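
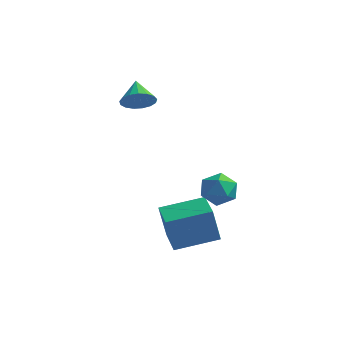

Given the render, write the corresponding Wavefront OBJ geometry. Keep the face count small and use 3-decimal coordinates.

v -0.054 -1.289 -2.794
v -0.379 -1.342 -1.208
v 1.511 -0.216 -2.437
v 1.185 -0.27 -0.851
v 0.755 -2.51 -2.669
v 0.429 -2.564 -1.083
v 2.319 -1.438 -2.312
v 1.994 -1.491 -0.726
v 1.597 -1.656 1.128
v 2.16 -1.056 1.303
v 2.36 -2.064 0.077
v 2.923 -1.464 0.252
v 2.828 -2.117 0.774
v 2.357 -1.865 1.423
v 2.163 -1.255 -0.043
v 1.692 -1.003 0.606
v 2.51 -0.808 0.579
v 2.921 -1.341 1.084
v 1.599 -1.779 0.296
v 2.01 -2.312 0.801
v -3.183 3.233 1.858
v -2.503 3.332 2.269
v -3.697 4.187 2.482
v -2.458 3.557 1.962
v -2.579 3.707 1.632
v -2.839 3.749 1.353
v -3.177 3.673 1.19
v -3.516 3.496 1.18
v -3.779 3.259 1.326
v -3.906 3.016 1.593
v -3.866 2.823 1.922
v -3.67 2.723 2.235
v -3.363 2.741 2.463
v -3.014 2.871 2.552
v -2.704 3.084 2.482
f 2 4 1
f 5 2 1
f 1 4 3
f 3 5 1
f 2 8 4
f 6 2 5
f 6 8 2
f 4 8 3
f 7 5 3
f 3 8 7
f 7 6 5
f 8 6 7
f 9 20 14
f 9 14 10
f 9 10 16
f 9 16 19
f 9 19 20
f 10 14 18
f 14 20 13
f 20 19 11
f 19 16 15
f 16 10 17
f 12 18 13
f 12 13 11
f 12 11 15
f 12 15 17
f 12 17 18
f 13 18 14
f 11 13 20
f 15 11 19
f 17 15 16
f 18 17 10
f 22 21 24
f 22 24 23
f 24 21 25
f 24 25 23
f 25 21 26
f 25 26 23
f 26 21 27
f 26 27 23
f 27 21 28
f 27 28 23
f 28 21 29
f 28 29 23
f 29 21 30
f 29 30 23
f 30 21 31
f 30 31 23
f 31 21 32
f 31 32 23
f 32 21 33
f 32 33 23
f 33 21 34
f 33 34 23
f 34 21 35
f 34 35 23
f 35 21 22
f 35 22 23



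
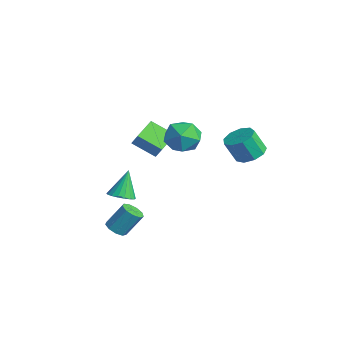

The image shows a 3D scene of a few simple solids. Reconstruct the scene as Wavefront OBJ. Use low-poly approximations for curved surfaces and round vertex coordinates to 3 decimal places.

v 0.145 0.79 0.74
v 0.799 0.775 1.77
v -1.219 -0.355 1.59
v -0.565 -0.37 2.62
v -1.11 0.66 2.258
v -0.267 1.367 1.732
v -0.153 -0.947 1.628
v 0.69 -0.24 1.102
v 0.615 -0.298 2.318
v 0.023 0.695 2.708
v -0.443 -0.275 0.652
v -1.035 0.718 1.042
v -1.884 -2.76 -3.223
v -1.109 -2.885 -2.952
v -2.356 -2.08 -1.557
v -1.095 -2.542 -3.088
v -1.236 -2.242 -3.251
v -1.506 -2.045 -3.408
v -1.851 -1.99 -3.529
v -2.203 -2.087 -3.588
v -2.491 -2.318 -3.576
v -2.659 -2.636 -3.493
v -2.673 -2.979 -3.357
v -2.531 -3.279 -3.194
v -2.261 -3.476 -3.037
v -1.916 -3.531 -2.917
v -1.565 -3.434 -2.857
v -1.277 -3.203 -2.87
v -2.524 -1.821 0.464
v -3.383 -0.621 0.938
v -1.552 -0.801 -0.355
v -2.411 0.399 0.118
v -1.909 -1.719 1.322
v -2.768 -0.519 1.795
v -0.937 -0.699 0.502
v -1.796 0.501 0.976
v 0.185 -3.972 -4.332
v 0.562 -3.521 -4.712
v 0.812 -2.597 -3.368
v 0.435 -3.048 -2.988
v 0.101 -3.392 -4.715
v 0.351 -2.468 -3.371
v -0.321 -3.535 -4.539
v -0.071 -2.61 -3.195
v -0.506 -3.882 -4.266
v -0.256 -2.957 -2.922
v -0.368 -4.271 -4.024
v -0.118 -3.347 -2.68
v 0.029 -4.52 -3.926
v 0.279 -3.596 -2.582
v 0.499 -4.513 -4.018
v 0.748 -3.589 -2.674
v 0.822 -4.253 -4.257
v 1.072 -3.329 -2.913
v 0.847 -3.861 -4.531
v 1.097 -2.937 -3.187
v 0.835 3.863 0.007
v 1.418 3.136 -0.226
v 1.167 2.491 1.161
v 0.585 3.217 1.393
v 1.762 3.617 0.06
v 1.511 2.971 1.446
v 1.672 4.213 0.321
v 1.422 3.567 1.708
v 1.191 4.645 0.435
v 0.94 3.999 1.822
v 0.543 4.711 0.349
v 0.293 4.065 1.735
v 0.032 4.38 0.102
v -0.218 3.735 1.489
v -0.103 3.807 -0.189
v -0.354 3.162 1.198
v 0.201 3.26 -0.388
v -0.05 2.615 0.998
v 0.801 2.995 -0.403
v 0.551 2.35 0.984
f 1 12 6
f 1 6 2
f 1 2 8
f 1 8 11
f 1 11 12
f 2 6 10
f 6 12 5
f 12 11 3
f 11 8 7
f 8 2 9
f 4 10 5
f 4 5 3
f 4 3 7
f 4 7 9
f 4 9 10
f 5 10 6
f 3 5 12
f 7 3 11
f 9 7 8
f 10 9 2
f 14 13 16
f 14 16 15
f 16 13 17
f 16 17 15
f 17 13 18
f 17 18 15
f 18 13 19
f 18 19 15
f 19 13 20
f 19 20 15
f 20 13 21
f 20 21 15
f 21 13 22
f 21 22 15
f 22 13 23
f 22 23 15
f 23 13 24
f 23 24 15
f 24 13 25
f 24 25 15
f 25 13 26
f 25 26 15
f 26 13 27
f 26 27 15
f 27 13 28
f 27 28 15
f 28 13 14
f 28 14 15
f 30 32 29
f 33 30 29
f 29 32 31
f 31 33 29
f 30 36 32
f 34 30 33
f 34 36 30
f 32 36 31
f 35 33 31
f 31 36 35
f 35 34 33
f 36 34 35
f 38 37 41
f 38 41 39
f 39 41 42
f 39 42 40
f 41 37 43
f 41 43 42
f 42 43 44
f 42 44 40
f 43 37 45
f 43 45 44
f 44 45 46
f 44 46 40
f 45 37 47
f 45 47 46
f 46 47 48
f 46 48 40
f 47 37 49
f 47 49 48
f 48 49 50
f 48 50 40
f 49 37 51
f 49 51 50
f 50 51 52
f 50 52 40
f 51 37 53
f 51 53 52
f 52 53 54
f 52 54 40
f 53 37 55
f 53 55 54
f 54 55 56
f 54 56 40
f 55 37 38
f 55 38 56
f 56 38 39
f 56 39 40
f 58 57 61
f 58 61 59
f 59 61 62
f 59 62 60
f 61 57 63
f 61 63 62
f 62 63 64
f 62 64 60
f 63 57 65
f 63 65 64
f 64 65 66
f 64 66 60
f 65 57 67
f 65 67 66
f 66 67 68
f 66 68 60
f 67 57 69
f 67 69 68
f 68 69 70
f 68 70 60
f 69 57 71
f 69 71 70
f 70 71 72
f 70 72 60
f 71 57 73
f 71 73 72
f 72 73 74
f 72 74 60
f 73 57 75
f 73 75 74
f 74 75 76
f 74 76 60
f 75 57 58
f 75 58 76
f 76 58 59
f 76 59 60



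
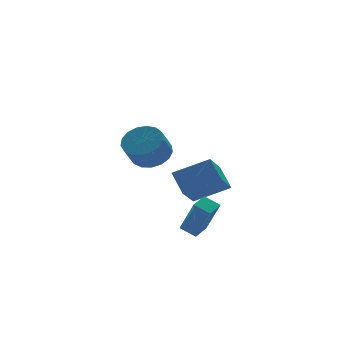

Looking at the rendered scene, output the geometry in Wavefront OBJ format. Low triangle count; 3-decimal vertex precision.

v 3.237 1.55 -2.864
v 1.992 0.308 -1.644
v 3.203 2.499 -1.932
v 1.958 1.256 -0.713
v 4.782 0.804 -2.047
v 3.537 -0.439 -0.828
v 4.748 1.752 -1.116
v 3.503 0.51 0.104
v -1.034 -2.45 2.368
v -0.249 -2.732 2.778
v -0.9 -3.112 3.763
v -1.686 -2.83 3.352
v -0.293 -2.31 2.912
v -0.944 -2.69 3.896
v -0.508 -1.92 2.921
v -1.159 -2.3 3.906
v -0.842 -1.651 2.803
v -1.493 -2.031 3.788
v -1.221 -1.565 2.586
v -1.872 -1.946 3.57
v -1.557 -1.682 2.319
v -2.208 -2.063 3.303
v -1.774 -1.975 2.062
v -2.425 -2.355 3.047
v -1.821 -2.377 1.876
v -2.472 -2.757 2.861
v -1.687 -2.795 1.803
v -2.339 -3.175 2.787
v -1.405 -3.134 1.858
v -2.056 -3.515 2.843
v -1.037 -3.317 2.031
v -1.688 -3.697 3.015
v -0.669 -3.301 2.281
v -1.32 -3.681 3.265
v -0.385 -3.09 2.55
v -1.036 -3.47 3.535
v 0.597 -1.927 -2.58
v 0.8 -2.78 -0.895
v 1.374 -1.457 -2.436
v 1.578 -2.31 -0.751
v 1.042 -2.55 -2.949
v 1.246 -3.403 -1.264
v 1.82 -2.08 -2.805
v 2.023 -2.933 -1.12
f 2 4 1
f 5 2 1
f 1 4 3
f 3 5 1
f 2 8 4
f 6 2 5
f 6 8 2
f 4 8 3
f 7 5 3
f 3 8 7
f 7 6 5
f 8 6 7
f 10 9 13
f 10 13 11
f 11 13 14
f 11 14 12
f 13 9 15
f 13 15 14
f 14 15 16
f 14 16 12
f 15 9 17
f 15 17 16
f 16 17 18
f 16 18 12
f 17 9 19
f 17 19 18
f 18 19 20
f 18 20 12
f 19 9 21
f 19 21 20
f 20 21 22
f 20 22 12
f 21 9 23
f 21 23 22
f 22 23 24
f 22 24 12
f 23 9 25
f 23 25 24
f 24 25 26
f 24 26 12
f 25 9 27
f 25 27 26
f 26 27 28
f 26 28 12
f 27 9 29
f 27 29 28
f 28 29 30
f 28 30 12
f 29 9 31
f 29 31 30
f 30 31 32
f 30 32 12
f 31 9 33
f 31 33 32
f 32 33 34
f 32 34 12
f 33 9 35
f 33 35 34
f 34 35 36
f 34 36 12
f 35 9 10
f 35 10 36
f 36 10 11
f 36 11 12
f 38 40 37
f 41 38 37
f 37 40 39
f 39 41 37
f 38 44 40
f 42 38 41
f 42 44 38
f 40 44 39
f 43 41 39
f 39 44 43
f 43 42 41
f 44 42 43



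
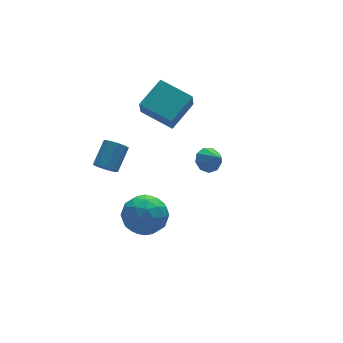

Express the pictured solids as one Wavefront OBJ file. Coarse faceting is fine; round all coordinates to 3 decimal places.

v 3.612 4.454 -3.222
v 4.316 4.286 -3.585
v 3.848 3.406 -2.278
v 4.394 4.663 -3.186
v 4.105 4.942 -2.803
v 3.586 4.992 -2.617
v 3.079 4.791 -2.713
v 2.821 4.433 -3.047
v 2.933 4.084 -3.463
v 3.363 3.909 -3.766
v 3.909 3.989 -3.814
v -3.121 -0.397 0.13
v -2.614 -0.98 1.101
v -3.226 -2.14 -0.861
v -2.719 -2.723 0.11
v -3.867 -2.26 0.195
v -3.802 -1.183 0.807
v -2.038 -1.937 -0.567
v -1.973 -0.86 0.045
v -1.944 -1.931 0.67
v -3.075 -2.131 1.141
v -2.765 -0.989 -0.901
v -3.896 -1.189 -0.43
v -2.858 -0.535 0.702
v -2.982 -2.585 -0.462
v -3.656 -2.313 -0.412
v -3.358 -2.655 0.158
v -3.557 -0.655 0.529
v -3.259 -0.997 1.1
v -3.995 -1.75 0.568
v -2.581 -2.123 -0.86
v -2.283 -2.465 -0.289
v -2.482 -0.465 0.082
v -2.184 -0.807 0.652
v -1.845 -1.37 -0.328
v -2.167 -1.437 1.02
v -2.228 -2.462 0.438
v -1.828 -2 0.04
v -1.79 -1.367 0.399
v -2.831 -1.554 1.297
v -2.893 -2.579 0.715
v -3.568 -2.307 0.764
v -3.529 -1.674 1.124
v -2.438 -2.114 1.044
v -2.947 -0.541 -0.475
v -3.009 -1.566 -1.057
v -2.311 -1.446 -0.884
v -2.272 -0.813 -0.524
v -3.612 -0.658 -0.198
v -3.673 -1.683 -0.78
v -4.05 -1.753 -0.159
v -4.012 -1.12 0.2
v -3.402 -1.006 -0.804
v 0.813 3.068 1.655
v 0.451 2.441 2.888
v -0.217 4.667 2.166
v -0.579 4.041 3.399
v 2.359 3.799 2.481
v 1.997 3.173 3.714
v 1.329 5.399 2.992
v 0.967 4.772 4.225
v -2.909 3.177 -0.183
v -2.395 3.053 -0.61
v -1.418 3.838 0.335
v -1.931 3.963 0.763
v -2.604 3.452 -0.725
v -1.627 4.237 0.22
v -2.956 3.723 -0.586
v -1.979 4.508 0.359
v -3.286 3.738 -0.259
v -2.309 4.523 0.687
v -3.439 3.491 0.105
v -2.462 4.277 1.05
v -3.344 3.098 0.334
v -2.367 3.883 1.279
v -3.045 2.741 0.321
v -2.068 3.526 1.266
v -2.683 2.589 0.072
v -1.706 3.374 1.018
v -2.426 2.712 -0.295
v -1.449 3.497 0.65
f 2 1 4
f 2 4 3
f 4 1 5
f 4 5 3
f 5 1 6
f 5 6 3
f 6 1 7
f 6 7 3
f 7 1 8
f 7 8 3
f 8 1 9
f 8 9 3
f 9 1 10
f 9 10 3
f 10 1 11
f 10 11 3
f 11 1 2
f 11 2 3
f 12 49 28
f 49 23 52
f 28 52 17
f 49 52 28
f 12 28 24
f 28 17 29
f 24 29 13
f 28 29 24
f 12 24 33
f 24 13 34
f 33 34 19
f 24 34 33
f 12 33 45
f 33 19 48
f 45 48 22
f 33 48 45
f 12 45 49
f 45 22 53
f 49 53 23
f 45 53 49
f 13 29 40
f 29 17 43
f 40 43 21
f 29 43 40
f 17 52 30
f 52 23 51
f 30 51 16
f 52 51 30
f 23 53 50
f 53 22 46
f 50 46 14
f 53 46 50
f 22 48 47
f 48 19 35
f 47 35 18
f 48 35 47
f 19 34 39
f 34 13 36
f 39 36 20
f 34 36 39
f 15 41 27
f 41 21 42
f 27 42 16
f 41 42 27
f 15 27 25
f 27 16 26
f 25 26 14
f 27 26 25
f 15 25 32
f 25 14 31
f 32 31 18
f 25 31 32
f 15 32 37
f 32 18 38
f 37 38 20
f 32 38 37
f 15 37 41
f 37 20 44
f 41 44 21
f 37 44 41
f 16 42 30
f 42 21 43
f 30 43 17
f 42 43 30
f 14 26 50
f 26 16 51
f 50 51 23
f 26 51 50
f 18 31 47
f 31 14 46
f 47 46 22
f 31 46 47
f 20 38 39
f 38 18 35
f 39 35 19
f 38 35 39
f 21 44 40
f 44 20 36
f 40 36 13
f 44 36 40
f 55 57 54
f 58 55 54
f 54 57 56
f 56 58 54
f 55 61 57
f 59 55 58
f 59 61 55
f 57 61 56
f 60 58 56
f 56 61 60
f 60 59 58
f 61 59 60
f 63 62 66
f 63 66 64
f 64 66 67
f 64 67 65
f 66 62 68
f 66 68 67
f 67 68 69
f 67 69 65
f 68 62 70
f 68 70 69
f 69 70 71
f 69 71 65
f 70 62 72
f 70 72 71
f 71 72 73
f 71 73 65
f 72 62 74
f 72 74 73
f 73 74 75
f 73 75 65
f 74 62 76
f 74 76 75
f 75 76 77
f 75 77 65
f 76 62 78
f 76 78 77
f 77 78 79
f 77 79 65
f 78 62 80
f 78 80 79
f 79 80 81
f 79 81 65
f 80 62 63
f 80 63 81
f 81 63 64
f 81 64 65



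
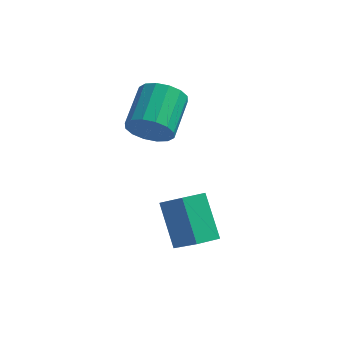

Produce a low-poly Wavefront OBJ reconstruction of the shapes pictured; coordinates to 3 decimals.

v -0.951 2.565 3.303
v -0.271 2.847 2.554
v -0.189 4.757 3.348
v -0.869 4.475 4.097
v -0.762 2.954 2.347
v -0.679 4.864 3.14
v -1.303 2.958 2.395
v -1.221 4.868 3.189
v -1.75 2.856 2.687
v -1.668 4.766 3.481
v -1.983 2.676 3.144
v -1.901 4.586 3.938
v -1.94 2.466 3.644
v -1.857 4.376 4.437
v -1.631 2.283 4.052
v -1.549 4.193 4.846
v -1.141 2.176 4.26
v -1.058 4.086 5.053
v -0.599 2.172 4.211
v -0.517 4.082 5.005
v -0.152 2.274 3.919
v -0.07 4.184 4.713
v 0.081 2.454 3.462
v 0.163 4.364 4.256
v 0.037 2.664 2.963
v 0.12 4.574 3.756
v 2.036 -1.758 0.588
v 1.158 -0.534 2.15
v 0.939 -1.042 -0.588
v 0.061 0.181 0.974
v 2.759 -0.981 0.386
v 1.881 0.242 1.948
v 1.662 -0.266 -0.79
v 0.784 0.958 0.772
f 2 1 5
f 2 5 3
f 3 5 6
f 3 6 4
f 5 1 7
f 5 7 6
f 6 7 8
f 6 8 4
f 7 1 9
f 7 9 8
f 8 9 10
f 8 10 4
f 9 1 11
f 9 11 10
f 10 11 12
f 10 12 4
f 11 1 13
f 11 13 12
f 12 13 14
f 12 14 4
f 13 1 15
f 13 15 14
f 14 15 16
f 14 16 4
f 15 1 17
f 15 17 16
f 16 17 18
f 16 18 4
f 17 1 19
f 17 19 18
f 18 19 20
f 18 20 4
f 19 1 21
f 19 21 20
f 20 21 22
f 20 22 4
f 21 1 23
f 21 23 22
f 22 23 24
f 22 24 4
f 23 1 25
f 23 25 24
f 24 25 26
f 24 26 4
f 25 1 2
f 25 2 26
f 26 2 3
f 26 3 4
f 28 30 27
f 31 28 27
f 27 30 29
f 29 31 27
f 28 34 30
f 32 28 31
f 32 34 28
f 30 34 29
f 33 31 29
f 29 34 33
f 33 32 31
f 34 32 33



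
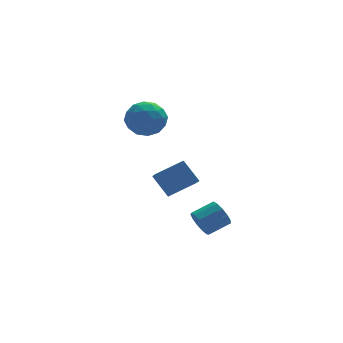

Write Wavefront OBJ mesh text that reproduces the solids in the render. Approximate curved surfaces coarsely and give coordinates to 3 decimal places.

v -2.89 -1.486 -1.185
v -2.706 -1.193 -1.759
v -1.705 -0.98 -1.329
v -1.89 -1.274 -0.755
v -2.857 -0.922 -1.544
v -1.856 -0.709 -1.114
v -3.017 -0.829 -1.215
v -2.016 -0.616 -0.785
v -3.138 -0.946 -0.877
v -2.137 -0.733 -0.447
v -3.18 -1.234 -0.636
v -2.179 -1.021 -0.206
v -3.13 -1.602 -0.57
v -2.129 -1.389 -0.14
v -3.004 -1.933 -0.699
v -2.003 -1.721 -0.269
v -2.842 -2.123 -0.982
v -1.841 -1.91 -0.552
v -2.695 -2.111 -1.33
v -1.694 -1.898 -0.9
v -2.611 -1.9 -1.632
v -1.61 -1.687 -1.202
v -2.615 -1.558 -1.791
v -1.614 -1.345 -1.361
v -4.829 -1.736 2.085
v -3.583 -1.516 2.61
v -4.754 -0.996 1.596
v -3.508 -0.775 2.121
v -4.332 -2.385 1.179
v -3.086 -2.164 1.704
v -4.257 -1.644 0.69
v -3.011 -1.424 1.215
v -4.762 3.492 2.286
v -4.271 4.303 1.97
v -3.569 3.177 3.33
v -3.078 3.988 3.014
v -3.925 4.088 3.534
v -4.663 4.282 2.889
v -3.177 3.198 2.411
v -3.915 3.392 1.766
v -3.292 4.121 2.047
v -3.755 4.671 2.741
v -4.085 2.809 2.559
v -4.548 3.359 3.253
v -4.621 3.925 2.036
v -3.219 3.555 3.264
v -3.717 3.614 3.569
v -3.428 4.09 3.384
v -4.851 3.913 2.576
v -4.563 4.389 2.391
v -4.36 4.263 3.31
v -3.277 3.091 2.909
v -2.989 3.567 2.724
v -4.412 3.39 1.916
v -4.123 3.866 1.731
v -3.48 3.217 1.99
v -3.758 4.295 1.896
v -3.056 4.11 2.51
v -3.114 3.645 2.155
v -3.548 3.759 1.776
v -4.029 4.618 2.304
v -3.328 4.433 2.918
v -3.826 4.492 3.223
v -4.259 4.606 2.844
v -3.454 4.511 2.349
v -4.512 3.047 2.382
v -3.811 2.862 2.996
v -3.581 2.874 2.456
v -4.014 2.988 2.077
v -4.784 3.37 2.79
v -4.082 3.185 3.404
v -4.292 3.721 3.524
v -4.726 3.835 3.145
v -4.386 2.969 2.951
f 2 1 5
f 2 5 3
f 3 5 6
f 3 6 4
f 5 1 7
f 5 7 6
f 6 7 8
f 6 8 4
f 7 1 9
f 7 9 8
f 8 9 10
f 8 10 4
f 9 1 11
f 9 11 10
f 10 11 12
f 10 12 4
f 11 1 13
f 11 13 12
f 12 13 14
f 12 14 4
f 13 1 15
f 13 15 14
f 14 15 16
f 14 16 4
f 15 1 17
f 15 17 16
f 16 17 18
f 16 18 4
f 17 1 19
f 17 19 18
f 18 19 20
f 18 20 4
f 19 1 21
f 19 21 20
f 20 21 22
f 20 22 4
f 21 1 23
f 21 23 22
f 22 23 24
f 22 24 4
f 23 1 2
f 23 2 24
f 24 2 3
f 24 3 4
f 26 28 25
f 29 26 25
f 25 28 27
f 27 29 25
f 26 32 28
f 30 26 29
f 30 32 26
f 28 32 27
f 31 29 27
f 27 32 31
f 31 30 29
f 32 30 31
f 33 70 49
f 70 44 73
f 49 73 38
f 70 73 49
f 33 49 45
f 49 38 50
f 45 50 34
f 49 50 45
f 33 45 54
f 45 34 55
f 54 55 40
f 45 55 54
f 33 54 66
f 54 40 69
f 66 69 43
f 54 69 66
f 33 66 70
f 66 43 74
f 70 74 44
f 66 74 70
f 34 50 61
f 50 38 64
f 61 64 42
f 50 64 61
f 38 73 51
f 73 44 72
f 51 72 37
f 73 72 51
f 44 74 71
f 74 43 67
f 71 67 35
f 74 67 71
f 43 69 68
f 69 40 56
f 68 56 39
f 69 56 68
f 40 55 60
f 55 34 57
f 60 57 41
f 55 57 60
f 36 62 48
f 62 42 63
f 48 63 37
f 62 63 48
f 36 48 46
f 48 37 47
f 46 47 35
f 48 47 46
f 36 46 53
f 46 35 52
f 53 52 39
f 46 52 53
f 36 53 58
f 53 39 59
f 58 59 41
f 53 59 58
f 36 58 62
f 58 41 65
f 62 65 42
f 58 65 62
f 37 63 51
f 63 42 64
f 51 64 38
f 63 64 51
f 35 47 71
f 47 37 72
f 71 72 44
f 47 72 71
f 39 52 68
f 52 35 67
f 68 67 43
f 52 67 68
f 41 59 60
f 59 39 56
f 60 56 40
f 59 56 60
f 42 65 61
f 65 41 57
f 61 57 34
f 65 57 61



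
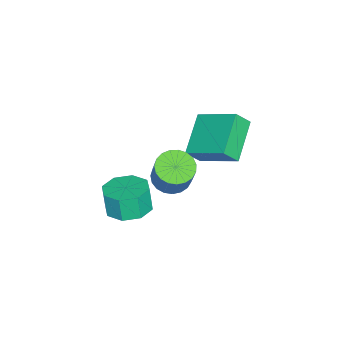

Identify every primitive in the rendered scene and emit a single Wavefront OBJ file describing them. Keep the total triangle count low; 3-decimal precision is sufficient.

v 0.352 1.175 -0.422
v 0.813 1.735 -0.803
v 1.49 2.146 0.622
v 1.028 1.585 1.002
v 0.535 1.915 -0.723
v 1.212 2.326 0.702
v 0.225 1.967 -0.591
v 0.902 2.378 0.834
v -0.063 1.882 -0.429
v 0.614 2.293 0.995
v -0.279 1.675 -0.267
v 0.397 2.085 1.158
v -0.387 1.381 -0.131
v 0.29 1.791 1.294
v -0.366 1.051 -0.046
v 0.31 1.462 1.379
v -0.222 0.743 -0.026
v 0.455 1.154 1.399
v 0.022 0.509 -0.074
v 0.699 0.92 1.351
v 0.323 0.391 -0.183
v 0.999 0.802 1.242
v 0.628 0.408 -0.333
v 1.305 0.819 1.092
v 0.886 0.557 -0.498
v 1.563 0.968 0.926
v 1.052 0.814 -0.651
v 1.728 1.225 0.774
v 1.096 1.132 -0.764
v 1.773 1.543 0.661
v 1.012 1.458 -0.818
v 1.688 1.869 0.607
v -0.613 2.042 -0.01
v -2.348 1.979 0.9
v -0.179 3.75 0.936
v -1.914 3.686 1.846
v -0.226 1.554 0.694
v -1.961 1.49 1.604
v 0.208 3.261 1.64
v -1.527 3.198 2.55
v 3.204 0.462 0.115
v 3.923 -0.143 0.108
v 3.795 -0.308 1.199
v 3.076 0.298 1.205
v 4.134 0.533 0.235
v 4.005 0.368 1.325
v 3.8 1.168 0.291
v 3.671 1.003 1.382
v 3.117 1.389 0.244
v 2.989 1.225 1.335
v 2.485 1.068 0.121
v 2.357 0.903 1.212
v 2.275 0.392 -0.005
v 2.146 0.227 1.085
v 2.609 -0.243 -0.062
v 2.48 -0.408 1.029
v 3.291 -0.465 -0.015
v 3.163 -0.629 1.076
f 2 1 5
f 2 5 3
f 3 5 6
f 3 6 4
f 5 1 7
f 5 7 6
f 6 7 8
f 6 8 4
f 7 1 9
f 7 9 8
f 8 9 10
f 8 10 4
f 9 1 11
f 9 11 10
f 10 11 12
f 10 12 4
f 11 1 13
f 11 13 12
f 12 13 14
f 12 14 4
f 13 1 15
f 13 15 14
f 14 15 16
f 14 16 4
f 15 1 17
f 15 17 16
f 16 17 18
f 16 18 4
f 17 1 19
f 17 19 18
f 18 19 20
f 18 20 4
f 19 1 21
f 19 21 20
f 20 21 22
f 20 22 4
f 21 1 23
f 21 23 22
f 22 23 24
f 22 24 4
f 23 1 25
f 23 25 24
f 24 25 26
f 24 26 4
f 25 1 27
f 25 27 26
f 26 27 28
f 26 28 4
f 27 1 29
f 27 29 28
f 28 29 30
f 28 30 4
f 29 1 31
f 29 31 30
f 30 31 32
f 30 32 4
f 31 1 2
f 31 2 32
f 32 2 3
f 32 3 4
f 34 36 33
f 37 34 33
f 33 36 35
f 35 37 33
f 34 40 36
f 38 34 37
f 38 40 34
f 36 40 35
f 39 37 35
f 35 40 39
f 39 38 37
f 40 38 39
f 42 41 45
f 42 45 43
f 43 45 46
f 43 46 44
f 45 41 47
f 45 47 46
f 46 47 48
f 46 48 44
f 47 41 49
f 47 49 48
f 48 49 50
f 48 50 44
f 49 41 51
f 49 51 50
f 50 51 52
f 50 52 44
f 51 41 53
f 51 53 52
f 52 53 54
f 52 54 44
f 53 41 55
f 53 55 54
f 54 55 56
f 54 56 44
f 55 41 57
f 55 57 56
f 56 57 58
f 56 58 44
f 57 41 42
f 57 42 58
f 58 42 43
f 58 43 44



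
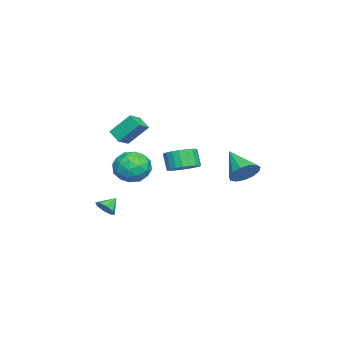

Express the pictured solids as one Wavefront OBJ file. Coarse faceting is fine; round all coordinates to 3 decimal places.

v -0.074 4.325 1.944
v 0.382 4.67 2.776
v -1.346 3.135 3.136
v -0.049 5.026 2.671
v -0.489 5.159 2.334
v -0.797 5.027 1.874
v -0.875 4.672 1.436
v -0.7 4.207 1.16
v -0.325 3.779 1.132
v 0.129 3.525 1.362
v 0.518 3.524 1.777
v 0.72 3.778 2.245
v 0.669 4.205 2.617
v 1.093 0.99 2.5
v 1.602 0.131 2.459
v 1.116 -0.21 3.559
v 0.607 0.65 3.6
v 1.87 0.381 2.655
v 1.385 0.04 3.755
v 2.004 0.736 2.824
v 1.518 0.396 3.924
v 1.981 1.136 2.937
v 1.495 0.795 4.037
v 1.803 1.51 2.974
v 1.317 1.17 4.075
v 1.503 1.794 2.93
v 1.017 1.454 4.03
v 1.132 1.94 2.811
v 0.646 1.599 3.911
v 0.755 1.921 2.638
v 0.269 1.581 3.739
v 0.435 1.741 2.442
v -0.051 1.401 3.542
v 0.23 1.432 2.255
v -0.256 1.091 3.355
v 0.173 1.046 2.111
v -0.313 0.705 3.211
v 0.276 0.65 2.034
v -0.21 0.31 3.134
v 0.52 0.313 2.037
v 0.034 -0.027 3.138
v 0.863 0.094 2.121
v 0.377 -0.247 3.221
v 1.246 0.029 2.27
v 0.76 -0.311 3.37
v 3.915 -2.942 0.033
v 4.24 -3.18 0.606
v 3.225 -2.458 0.627
v 4.432 -2.708 0.443
v 4.321 -2.372 0.04
v 3.972 -2.37 -0.366
v 3.589 -2.703 -0.539
v 3.397 -3.176 -0.376
v 3.508 -3.512 0.027
v 3.857 -3.514 0.433
v -4.1 -4.198 2.984
v -4.308 -2.956 4.353
v -3.532 -3.494 2.432
v -3.74 -2.252 3.801
v -3.18 -4.568 3.459
v -3.388 -3.326 4.828
v -2.612 -3.864 2.907
v -2.82 -2.622 4.276
v -0.178 -1.269 1.836
v 0.624 -1.741 1.015
v 0.276 -2.739 3.125
v 1.078 -3.211 2.304
v 1.322 -2.128 2.857
v 1.042 -1.219 2.06
v -0.142 -3.261 2.08
v -0.422 -2.352 1.283
v 0.646 -2.973 1.166
v 1.551 -2.272 1.646
v -0.651 -2.208 2.494
v 0.254 -1.507 2.974
v 0.183 -1.376 1.312
v 0.717 -3.104 2.828
v 0.861 -2.467 3.153
v 1.332 -2.745 2.67
v 0.429 -1.069 1.926
v 0.9 -1.347 1.444
v 1.31 -1.574 2.526
v 0 -3.133 2.696
v 0.471 -3.411 2.214
v -0.432 -1.735 1.47
v 0.039 -2.013 0.987
v -0.41 -2.906 1.614
v 0.667 -2.378 0.918
v 0.934 -3.242 1.676
v 0.217 -3.271 1.545
v 0.052 -2.737 1.076
v 1.199 -1.966 1.2
v 1.466 -2.83 1.958
v 1.61 -2.193 2.283
v 1.445 -1.659 1.815
v 1.212 -2.69 1.289
v -0.566 -1.65 2.182
v -0.299 -2.514 2.94
v -0.545 -2.821 2.325
v -0.71 -2.287 1.857
v -0.034 -1.238 2.464
v 0.233 -2.102 3.222
v 0.848 -1.743 3.064
v 0.683 -1.209 2.595
v -0.312 -1.79 2.851
f 2 1 4
f 2 4 3
f 4 1 5
f 4 5 3
f 5 1 6
f 5 6 3
f 6 1 7
f 6 7 3
f 7 1 8
f 7 8 3
f 8 1 9
f 8 9 3
f 9 1 10
f 9 10 3
f 10 1 11
f 10 11 3
f 11 1 12
f 11 12 3
f 12 1 13
f 12 13 3
f 13 1 2
f 13 2 3
f 15 14 18
f 15 18 16
f 16 18 19
f 16 19 17
f 18 14 20
f 18 20 19
f 19 20 21
f 19 21 17
f 20 14 22
f 20 22 21
f 21 22 23
f 21 23 17
f 22 14 24
f 22 24 23
f 23 24 25
f 23 25 17
f 24 14 26
f 24 26 25
f 25 26 27
f 25 27 17
f 26 14 28
f 26 28 27
f 27 28 29
f 27 29 17
f 28 14 30
f 28 30 29
f 29 30 31
f 29 31 17
f 30 14 32
f 30 32 31
f 31 32 33
f 31 33 17
f 32 14 34
f 32 34 33
f 33 34 35
f 33 35 17
f 34 14 36
f 34 36 35
f 35 36 37
f 35 37 17
f 36 14 38
f 36 38 37
f 37 38 39
f 37 39 17
f 38 14 40
f 38 40 39
f 39 40 41
f 39 41 17
f 40 14 42
f 40 42 41
f 41 42 43
f 41 43 17
f 42 14 44
f 42 44 43
f 43 44 45
f 43 45 17
f 44 14 15
f 44 15 45
f 45 15 16
f 45 16 17
f 47 46 49
f 47 49 48
f 49 46 50
f 49 50 48
f 50 46 51
f 50 51 48
f 51 46 52
f 51 52 48
f 52 46 53
f 52 53 48
f 53 46 54
f 53 54 48
f 54 46 55
f 54 55 48
f 55 46 47
f 55 47 48
f 57 59 56
f 60 57 56
f 56 59 58
f 58 60 56
f 57 63 59
f 61 57 60
f 61 63 57
f 59 63 58
f 62 60 58
f 58 63 62
f 62 61 60
f 63 61 62
f 64 101 80
f 101 75 104
f 80 104 69
f 101 104 80
f 64 80 76
f 80 69 81
f 76 81 65
f 80 81 76
f 64 76 85
f 76 65 86
f 85 86 71
f 76 86 85
f 64 85 97
f 85 71 100
f 97 100 74
f 85 100 97
f 64 97 101
f 97 74 105
f 101 105 75
f 97 105 101
f 65 81 92
f 81 69 95
f 92 95 73
f 81 95 92
f 69 104 82
f 104 75 103
f 82 103 68
f 104 103 82
f 75 105 102
f 105 74 98
f 102 98 66
f 105 98 102
f 74 100 99
f 100 71 87
f 99 87 70
f 100 87 99
f 71 86 91
f 86 65 88
f 91 88 72
f 86 88 91
f 67 93 79
f 93 73 94
f 79 94 68
f 93 94 79
f 67 79 77
f 79 68 78
f 77 78 66
f 79 78 77
f 67 77 84
f 77 66 83
f 84 83 70
f 77 83 84
f 67 84 89
f 84 70 90
f 89 90 72
f 84 90 89
f 67 89 93
f 89 72 96
f 93 96 73
f 89 96 93
f 68 94 82
f 94 73 95
f 82 95 69
f 94 95 82
f 66 78 102
f 78 68 103
f 102 103 75
f 78 103 102
f 70 83 99
f 83 66 98
f 99 98 74
f 83 98 99
f 72 90 91
f 90 70 87
f 91 87 71
f 90 87 91
f 73 96 92
f 96 72 88
f 92 88 65
f 96 88 92



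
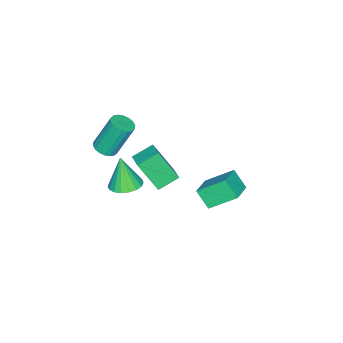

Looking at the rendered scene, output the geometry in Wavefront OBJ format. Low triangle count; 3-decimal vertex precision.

v 0.656 -1.309 2.491
v 1.179 -1.501 2.714
v 0.688 -0.862 4.413
v 0.164 -0.671 4.189
v 1.235 -1.251 2.636
v 0.744 -0.613 4.335
v 1.176 -1.013 2.53
v 0.685 -0.375 4.229
v 1.014 -0.834 2.416
v 0.523 -0.196 4.115
v 0.782 -0.749 2.317
v 0.291 -0.111 4.015
v 0.524 -0.775 2.252
v 0.033 -0.136 3.951
v 0.292 -0.906 2.234
v -0.199 -0.268 3.933
v 0.132 -1.118 2.267
v -0.359 -0.479 3.966
v 0.076 -1.367 2.345
v -0.415 -0.729 4.044
v 0.135 -1.605 2.451
v -0.356 -0.967 4.15
v 0.297 -1.784 2.565
v -0.194 -1.146 4.264
v 0.529 -1.869 2.665
v 0.038 -1.231 4.363
v 0.787 -1.844 2.729
v 0.296 -1.205 4.428
v 1.019 -1.712 2.747
v 0.528 -1.074 4.446
v -1.816 3.032 -1.226
v -1.961 2.31 -0.422
v -2.377 4.203 -0.274
v -2.522 3.481 0.529
v -0.638 3.259 -0.809
v -0.783 2.537 -0.006
v -1.199 4.43 0.142
v -1.344 3.708 0.946
v -2.866 -1.048 -3.1
v -2.627 -2.032 -1.48
v -3.75 -0.445 -2.603
v -3.51 -1.428 -0.983
v -2.17 -0.312 -2.757
v -1.93 -1.295 -1.137
v -3.053 0.292 -2.26
v -2.814 -0.692 -0.64
v 0.411 -0.439 -0.043
v 1.21 -0.545 0.041
v 0.189 -0.841 1.563
v 1.166 -0.197 0.122
v 0.973 0.104 0.171
v 0.669 0.297 0.177
v 0.313 0.344 0.14
v -0.023 0.236 0.066
v -0.273 -0.006 -0.029
v -0.387 -0.333 -0.127
v -0.344 -0.681 -0.208
v -0.151 -0.982 -0.257
v 0.154 -1.175 -0.263
v 0.509 -1.222 -0.225
v 0.845 -1.114 -0.152
v 1.095 -0.873 -0.057
f 2 1 5
f 2 5 3
f 3 5 6
f 3 6 4
f 5 1 7
f 5 7 6
f 6 7 8
f 6 8 4
f 7 1 9
f 7 9 8
f 8 9 10
f 8 10 4
f 9 1 11
f 9 11 10
f 10 11 12
f 10 12 4
f 11 1 13
f 11 13 12
f 12 13 14
f 12 14 4
f 13 1 15
f 13 15 14
f 14 15 16
f 14 16 4
f 15 1 17
f 15 17 16
f 16 17 18
f 16 18 4
f 17 1 19
f 17 19 18
f 18 19 20
f 18 20 4
f 19 1 21
f 19 21 20
f 20 21 22
f 20 22 4
f 21 1 23
f 21 23 22
f 22 23 24
f 22 24 4
f 23 1 25
f 23 25 24
f 24 25 26
f 24 26 4
f 25 1 27
f 25 27 26
f 26 27 28
f 26 28 4
f 27 1 29
f 27 29 28
f 28 29 30
f 28 30 4
f 29 1 2
f 29 2 30
f 30 2 3
f 30 3 4
f 32 34 31
f 35 32 31
f 31 34 33
f 33 35 31
f 32 38 34
f 36 32 35
f 36 38 32
f 34 38 33
f 37 35 33
f 33 38 37
f 37 36 35
f 38 36 37
f 40 42 39
f 43 40 39
f 39 42 41
f 41 43 39
f 40 46 42
f 44 40 43
f 44 46 40
f 42 46 41
f 45 43 41
f 41 46 45
f 45 44 43
f 46 44 45
f 48 47 50
f 48 50 49
f 50 47 51
f 50 51 49
f 51 47 52
f 51 52 49
f 52 47 53
f 52 53 49
f 53 47 54
f 53 54 49
f 54 47 55
f 54 55 49
f 55 47 56
f 55 56 49
f 56 47 57
f 56 57 49
f 57 47 58
f 57 58 49
f 58 47 59
f 58 59 49
f 59 47 60
f 59 60 49
f 60 47 61
f 60 61 49
f 61 47 62
f 61 62 49
f 62 47 48
f 62 48 49



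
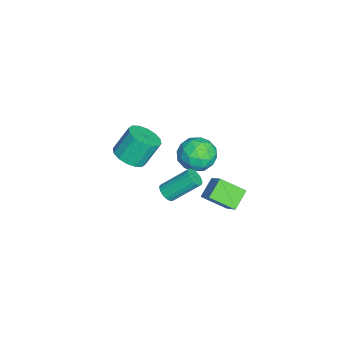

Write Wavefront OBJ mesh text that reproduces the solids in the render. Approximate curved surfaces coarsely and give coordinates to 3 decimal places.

v -3.443 -1.844 -0.72
v -2.798 -1.088 -0.953
v -3.233 -0.26 0.526
v -3.877 -1.016 0.76
v -3.259 -0.946 -1.168
v -3.694 -0.118 0.311
v -3.769 -1.045 -1.263
v -4.204 -0.217 0.216
v -4.192 -1.358 -1.212
v -4.627 -0.53 0.267
v -4.413 -1.801 -1.029
v -4.848 -0.973 0.45
v -4.375 -2.255 -0.764
v -4.81 -1.427 0.716
v -4.087 -2.6 -0.486
v -4.522 -1.772 0.993
v -3.626 -2.742 -0.271
v -4.061 -1.914 1.208
v -3.116 -2.643 -0.176
v -3.551 -1.815 1.303
v -2.693 -2.33 -0.227
v -3.128 -1.502 1.252
v -2.472 -1.887 -0.41
v -2.907 -1.059 1.069
v -2.51 -1.433 -0.676
v -2.945 -0.605 0.804
v 3.335 0.825 3.203
v 3.878 0.955 3.157
v 3.647 2.346 4.37
v 3.105 2.215 4.417
v 3.782 1.086 2.989
v 3.552 2.476 4.203
v 3.609 1.171 2.859
v 3.379 2.561 4.072
v 3.389 1.196 2.788
v 3.158 2.587 4.001
v 3.159 1.157 2.789
v 2.929 2.548 4.002
v 2.96 1.061 2.861
v 2.73 2.452 4.075
v 2.826 0.924 2.993
v 2.595 2.314 4.206
v 2.78 0.769 3.161
v 2.549 2.16 4.374
v 2.829 0.625 3.336
v 2.599 2.015 4.55
v 2.967 0.514 3.489
v 2.736 1.905 4.702
v 3.168 0.458 3.592
v 2.937 1.848 4.805
v 3.398 0.465 3.628
v 3.167 1.855 4.841
v 3.617 0.534 3.59
v 3.386 1.924 4.804
v 3.787 0.653 3.486
v 3.557 2.044 4.699
v 3.88 0.802 3.332
v 3.649 2.193 4.546
v -4.499 2.173 -1.007
v -4.033 2.823 -0.142
v -3.227 0.797 -0.658
v -2.761 1.447 0.207
v -3.838 0.987 0.331
v -4.624 1.837 0.115
v -2.636 1.783 -0.915
v -3.422 2.633 -1.131
v -2.882 2.582 -0.086
v -3.624 2.09 0.684
v -3.636 1.53 -1.484
v -4.378 1.038 -0.714
v -4.378 2.618 -0.605
v -2.882 1.002 -0.195
v -3.515 0.731 -0.122
v -3.242 1.113 0.386
v -4.725 2.039 -0.454
v -4.451 2.421 0.054
v -4.336 1.343 0.333
v -2.809 1.199 -0.854
v -2.535 1.581 -0.346
v -4.018 2.507 -1.186
v -3.745 2.889 -0.678
v -2.924 2.277 -1.133
v -3.427 2.859 -0.064
v -2.679 2.051 0.141
v -2.606 2.248 -0.518
v -3.068 2.747 -0.645
v -3.864 2.57 0.389
v -3.116 1.762 0.594
v -3.749 1.491 0.667
v -4.211 1.991 0.54
v -3.187 2.428 0.422
v -4.144 1.858 -1.394
v -3.396 1.05 -1.189
v -3.049 1.629 -1.34
v -3.511 2.129 -1.467
v -4.581 1.569 -0.941
v -3.833 0.761 -0.736
v -4.192 0.873 -0.155
v -4.654 1.372 -0.282
v -4.073 1.192 -1.222
v -1.468 2.758 -0.281
v -0.327 3.278 0.868
v -1.322 4.141 -1.051
v -0.182 4.661 0.098
v -0.518 2.259 -0.998
v 0.622 2.779 0.151
v -0.373 3.642 -1.768
v 0.768 4.162 -0.619
f 2 1 5
f 2 5 3
f 3 5 6
f 3 6 4
f 5 1 7
f 5 7 6
f 6 7 8
f 6 8 4
f 7 1 9
f 7 9 8
f 8 9 10
f 8 10 4
f 9 1 11
f 9 11 10
f 10 11 12
f 10 12 4
f 11 1 13
f 11 13 12
f 12 13 14
f 12 14 4
f 13 1 15
f 13 15 14
f 14 15 16
f 14 16 4
f 15 1 17
f 15 17 16
f 16 17 18
f 16 18 4
f 17 1 19
f 17 19 18
f 18 19 20
f 18 20 4
f 19 1 21
f 19 21 20
f 20 21 22
f 20 22 4
f 21 1 23
f 21 23 22
f 22 23 24
f 22 24 4
f 23 1 25
f 23 25 24
f 24 25 26
f 24 26 4
f 25 1 2
f 25 2 26
f 26 2 3
f 26 3 4
f 28 27 31
f 28 31 29
f 29 31 32
f 29 32 30
f 31 27 33
f 31 33 32
f 32 33 34
f 32 34 30
f 33 27 35
f 33 35 34
f 34 35 36
f 34 36 30
f 35 27 37
f 35 37 36
f 36 37 38
f 36 38 30
f 37 27 39
f 37 39 38
f 38 39 40
f 38 40 30
f 39 27 41
f 39 41 40
f 40 41 42
f 40 42 30
f 41 27 43
f 41 43 42
f 42 43 44
f 42 44 30
f 43 27 45
f 43 45 44
f 44 45 46
f 44 46 30
f 45 27 47
f 45 47 46
f 46 47 48
f 46 48 30
f 47 27 49
f 47 49 48
f 48 49 50
f 48 50 30
f 49 27 51
f 49 51 50
f 50 51 52
f 50 52 30
f 51 27 53
f 51 53 52
f 52 53 54
f 52 54 30
f 53 27 55
f 53 55 54
f 54 55 56
f 54 56 30
f 55 27 57
f 55 57 56
f 56 57 58
f 56 58 30
f 57 27 28
f 57 28 58
f 58 28 29
f 58 29 30
f 59 96 75
f 96 70 99
f 75 99 64
f 96 99 75
f 59 75 71
f 75 64 76
f 71 76 60
f 75 76 71
f 59 71 80
f 71 60 81
f 80 81 66
f 71 81 80
f 59 80 92
f 80 66 95
f 92 95 69
f 80 95 92
f 59 92 96
f 92 69 100
f 96 100 70
f 92 100 96
f 60 76 87
f 76 64 90
f 87 90 68
f 76 90 87
f 64 99 77
f 99 70 98
f 77 98 63
f 99 98 77
f 70 100 97
f 100 69 93
f 97 93 61
f 100 93 97
f 69 95 94
f 95 66 82
f 94 82 65
f 95 82 94
f 66 81 86
f 81 60 83
f 86 83 67
f 81 83 86
f 62 88 74
f 88 68 89
f 74 89 63
f 88 89 74
f 62 74 72
f 74 63 73
f 72 73 61
f 74 73 72
f 62 72 79
f 72 61 78
f 79 78 65
f 72 78 79
f 62 79 84
f 79 65 85
f 84 85 67
f 79 85 84
f 62 84 88
f 84 67 91
f 88 91 68
f 84 91 88
f 63 89 77
f 89 68 90
f 77 90 64
f 89 90 77
f 61 73 97
f 73 63 98
f 97 98 70
f 73 98 97
f 65 78 94
f 78 61 93
f 94 93 69
f 78 93 94
f 67 85 86
f 85 65 82
f 86 82 66
f 85 82 86
f 68 91 87
f 91 67 83
f 87 83 60
f 91 83 87
f 102 104 101
f 105 102 101
f 101 104 103
f 103 105 101
f 102 108 104
f 106 102 105
f 106 108 102
f 104 108 103
f 107 105 103
f 103 108 107
f 107 106 105
f 108 106 107



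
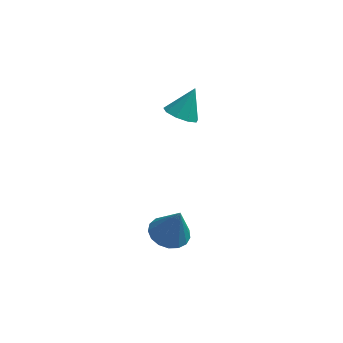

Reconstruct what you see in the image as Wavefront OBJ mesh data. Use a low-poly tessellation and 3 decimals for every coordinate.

v -3.121 -2.887 -4.413
v -2.541 -2.077 -4.497
v -2.599 -3.073 -2.607
v -2.963 -1.901 -4.357
v -3.422 -1.951 -4.23
v -3.811 -2.215 -4.144
v -4.043 -2.633 -4.121
v -4.063 -3.109 -4.164
v -3.868 -3.535 -4.265
v -3.501 -3.811 -4.399
v -3.048 -3.876 -4.537
v -2.611 -3.714 -4.647
v -2.291 -3.363 -4.703
v -2.161 -2.902 -4.692
v -2.251 -2.438 -4.618
v -3.21 3.069 -1.39
v -2.427 2.636 -1.487
v -2.61 3.851 -0.03
v -2.414 3.167 -1.798
v -2.774 3.653 -1.918
v -3.337 3.865 -1.791
v -3.842 3.705 -1.477
v -4.051 3.247 -1.121
v -3.866 2.706 -0.892
v -3.375 2.335 -0.896
v -2.807 2.308 -1.131
f 2 1 4
f 2 4 3
f 4 1 5
f 4 5 3
f 5 1 6
f 5 6 3
f 6 1 7
f 6 7 3
f 7 1 8
f 7 8 3
f 8 1 9
f 8 9 3
f 9 1 10
f 9 10 3
f 10 1 11
f 10 11 3
f 11 1 12
f 11 12 3
f 12 1 13
f 12 13 3
f 13 1 14
f 13 14 3
f 14 1 15
f 14 15 3
f 15 1 2
f 15 2 3
f 17 16 19
f 17 19 18
f 19 16 20
f 19 20 18
f 20 16 21
f 20 21 18
f 21 16 22
f 21 22 18
f 22 16 23
f 22 23 18
f 23 16 24
f 23 24 18
f 24 16 25
f 24 25 18
f 25 16 26
f 25 26 18
f 26 16 17
f 26 17 18



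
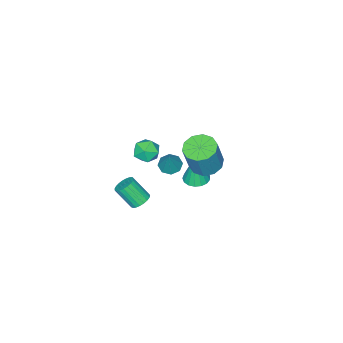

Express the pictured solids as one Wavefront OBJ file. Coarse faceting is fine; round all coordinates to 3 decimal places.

v 2.833 -1.353 1.645
v 3.522 -1.81 1.954
v 2.418 -2.49 0.886
v 3.107 -2.947 1.195
v 2.446 -2.725 1.737
v 2.703 -2.022 2.206
v 3.237 -2.278 0.634
v 3.494 -1.575 1.103
v 3.772 -2.382 1.329
v 3.283 -2.659 2.011
v 2.657 -1.641 0.829
v 2.168 -1.918 1.511
v 0.246 -2.825 -2.222
v 0.757 -3.356 -2.29
v 0.934 -2.355 -0.718
v 0.923 -2.866 -2.519
v 0.693 -2.351 -2.574
v 0.201 -2.115 -2.424
v -0.264 -2.294 -2.155
v -0.431 -2.785 -1.926
v -0.2 -3.299 -1.87
v 0.292 -3.536 -2.021
v 2.26 1.681 2.287
v 2.963 1.018 2.075
v 3.624 1.115 3.96
v 2.92 1.779 4.173
v 3.191 1.576 1.967
v 3.851 1.673 3.852
v 3.062 2.174 1.981
v 3.722 2.271 3.866
v 2.627 2.584 2.112
v 3.288 2.681 3.997
v 2.052 2.649 2.31
v 2.712 2.746 4.195
v 1.556 2.345 2.5
v 2.217 2.442 4.385
v 1.329 1.787 2.608
v 1.989 1.884 4.493
v 1.458 1.189 2.594
v 2.118 1.286 4.479
v 1.892 0.779 2.463
v 2.553 0.876 4.348
v 2.468 0.714 2.265
v 3.128 0.811 4.15
v 2.053 0.791 0.147
v 2.569 0.206 0.113
v 2.187 0.789 2.173
v 2.781 0.513 0.099
v 2.826 0.884 0.096
v 2.694 1.233 0.105
v 2.416 1.481 0.124
v 2.054 1.571 0.148
v 1.692 1.482 0.171
v 1.413 1.234 0.19
v 1.281 0.885 0.198
v 1.325 0.515 0.195
v 1.536 0.207 0.181
v 1.866 0.033 0.159
v 2.239 0.033 0.135
v 2.28 -3.328 -4.606
v 2.921 -3.071 -4.592
v 3.28 -4.036 -3.341
v 2.64 -4.292 -3.354
v 2.781 -2.894 -4.415
v 3.141 -3.858 -3.164
v 2.556 -2.791 -4.271
v 2.915 -3.755 -3.02
v 2.282 -2.781 -4.185
v 2.641 -3.745 -2.934
v 2.008 -2.866 -4.171
v 2.367 -3.83 -2.92
v 1.781 -3.03 -4.233
v 2.141 -3.995 -2.982
v 1.641 -3.246 -4.359
v 2 -4.211 -3.108
v 1.611 -3.477 -4.528
v 1.97 -4.441 -3.277
v 1.697 -3.681 -4.71
v 2.056 -4.645 -3.459
v 1.884 -3.824 -4.874
v 2.243 -4.789 -3.623
v 2.139 -3.882 -4.992
v 2.498 -4.846 -3.741
v 2.419 -3.844 -5.043
v 2.778 -4.808 -3.791
v 2.674 -3.716 -5.018
v 3.034 -4.68 -3.767
v 2.862 -3.522 -4.922
v 3.221 -4.486 -3.671
v 2.949 -3.293 -4.771
v 3.309 -4.258 -3.52
f 1 12 6
f 1 6 2
f 1 2 8
f 1 8 11
f 1 11 12
f 2 6 10
f 6 12 5
f 12 11 3
f 11 8 7
f 8 2 9
f 4 10 5
f 4 5 3
f 4 3 7
f 4 7 9
f 4 9 10
f 5 10 6
f 3 5 12
f 7 3 11
f 9 7 8
f 10 9 2
f 14 13 16
f 14 16 15
f 16 13 17
f 16 17 15
f 17 13 18
f 17 18 15
f 18 13 19
f 18 19 15
f 19 13 20
f 19 20 15
f 20 13 21
f 20 21 15
f 21 13 22
f 21 22 15
f 22 13 14
f 22 14 15
f 24 23 27
f 24 27 25
f 25 27 28
f 25 28 26
f 27 23 29
f 27 29 28
f 28 29 30
f 28 30 26
f 29 23 31
f 29 31 30
f 30 31 32
f 30 32 26
f 31 23 33
f 31 33 32
f 32 33 34
f 32 34 26
f 33 23 35
f 33 35 34
f 34 35 36
f 34 36 26
f 35 23 37
f 35 37 36
f 36 37 38
f 36 38 26
f 37 23 39
f 37 39 38
f 38 39 40
f 38 40 26
f 39 23 41
f 39 41 40
f 40 41 42
f 40 42 26
f 41 23 43
f 41 43 42
f 42 43 44
f 42 44 26
f 43 23 24
f 43 24 44
f 44 24 25
f 44 25 26
f 46 45 48
f 46 48 47
f 48 45 49
f 48 49 47
f 49 45 50
f 49 50 47
f 50 45 51
f 50 51 47
f 51 45 52
f 51 52 47
f 52 45 53
f 52 53 47
f 53 45 54
f 53 54 47
f 54 45 55
f 54 55 47
f 55 45 56
f 55 56 47
f 56 45 57
f 56 57 47
f 57 45 58
f 57 58 47
f 58 45 59
f 58 59 47
f 59 45 46
f 59 46 47
f 61 60 64
f 61 64 62
f 62 64 65
f 62 65 63
f 64 60 66
f 64 66 65
f 65 66 67
f 65 67 63
f 66 60 68
f 66 68 67
f 67 68 69
f 67 69 63
f 68 60 70
f 68 70 69
f 69 70 71
f 69 71 63
f 70 60 72
f 70 72 71
f 71 72 73
f 71 73 63
f 72 60 74
f 72 74 73
f 73 74 75
f 73 75 63
f 74 60 76
f 74 76 75
f 75 76 77
f 75 77 63
f 76 60 78
f 76 78 77
f 77 78 79
f 77 79 63
f 78 60 80
f 78 80 79
f 79 80 81
f 79 81 63
f 80 60 82
f 80 82 81
f 81 82 83
f 81 83 63
f 82 60 84
f 82 84 83
f 83 84 85
f 83 85 63
f 84 60 86
f 84 86 85
f 85 86 87
f 85 87 63
f 86 60 88
f 86 88 87
f 87 88 89
f 87 89 63
f 88 60 90
f 88 90 89
f 89 90 91
f 89 91 63
f 90 60 61
f 90 61 91
f 91 61 62
f 91 62 63



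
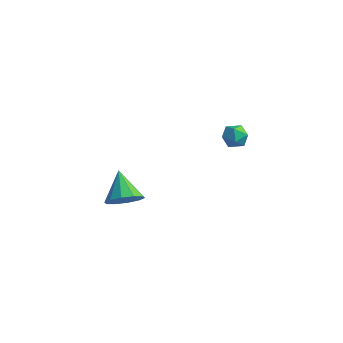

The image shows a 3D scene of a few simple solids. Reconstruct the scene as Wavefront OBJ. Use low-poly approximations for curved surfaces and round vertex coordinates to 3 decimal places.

v 0.295 3.231 -0.3
v 0.616 2.839 0.094
v -0.456 2.521 -0.394
v -0.135 2.129 -0
v -0.398 2.667 0.228
v 0.066 3.106 0.286
v 0.094 2.254 -0.586
v 0.558 2.693 -0.528
v 0.492 2.235 -0.084
v 0.188 2.491 0.42
v -0.028 2.869 -0.72
v -0.332 3.125 -0.216
v -0.966 -2.72 -1.708
v -0.381 -2.808 -1.155
v -1.854 -2.12 -0.672
v -0.326 -2.359 -1.368
v -0.515 -2.047 -1.711
v -0.877 -1.992 -2.053
v -1.273 -2.215 -2.263
v -1.552 -2.631 -2.261
v -1.607 -3.081 -2.048
v -1.417 -3.393 -1.705
v -1.055 -3.447 -1.363
v -0.66 -3.224 -1.153
f 1 12 6
f 1 6 2
f 1 2 8
f 1 8 11
f 1 11 12
f 2 6 10
f 6 12 5
f 12 11 3
f 11 8 7
f 8 2 9
f 4 10 5
f 4 5 3
f 4 3 7
f 4 7 9
f 4 9 10
f 5 10 6
f 3 5 12
f 7 3 11
f 9 7 8
f 10 9 2
f 14 13 16
f 14 16 15
f 16 13 17
f 16 17 15
f 17 13 18
f 17 18 15
f 18 13 19
f 18 19 15
f 19 13 20
f 19 20 15
f 20 13 21
f 20 21 15
f 21 13 22
f 21 22 15
f 22 13 23
f 22 23 15
f 23 13 24
f 23 24 15
f 24 13 14
f 24 14 15



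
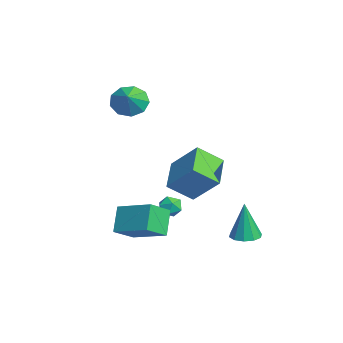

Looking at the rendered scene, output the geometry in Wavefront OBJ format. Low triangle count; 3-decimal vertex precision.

v -1.462 0.74 -3.159
v -0.977 0.683 -3.696
v -1.963 -0.263 -3.504
v -1.478 -0.32 -4.041
v -1.267 -0.401 -3.352
v -0.957 0.22 -3.138
v -1.983 0.2 -4.062
v -1.673 0.821 -3.848
v -1.299 0.35 -4.254
v -0.857 -0.022 -3.815
v -2.083 0.442 -3.385
v -1.641 0.07 -2.946
v 3.245 2.989 -3.644
v 3.746 3.638 -3.61
v 3.175 2.931 -1.456
v 3.269 3.809 -3.621
v 2.783 3.667 -3.641
v 2.474 3.266 -3.661
v 2.459 2.76 -3.676
v 2.744 2.341 -3.678
v 3.221 2.17 -3.667
v 3.707 2.312 -3.647
v 4.017 2.713 -3.627
v 4.032 3.219 -3.613
v -3.617 -1.479 3.201
v -3.01 -1.492 2.357
v -2.543 -1.781 3.979
v -3.027 -0.837 2.635
v -3.321 -0.483 3.178
v -3.753 -0.595 3.731
v -4.122 -1.121 4.037
v -4.254 -1.815 3.952
v -4.089 -2.352 3.515
v -3.703 -2.48 2.932
v -3.277 -2.141 2.474
v 3.117 -0.936 0.085
v 1.397 -0.34 0.81
v 3.153 0.379 -0.912
v 1.432 0.975 -0.186
v 4.108 0.145 1.546
v 2.387 0.741 2.272
v 4.143 1.46 0.55
v 2.423 2.056 1.275
v 1.158 -3.004 -2.021
v 2.676 -1.631 -1.27
v 0.56 -1.903 -2.826
v 2.078 -0.53 -2.076
v 2.122 -3.39 -3.264
v 3.64 -2.017 -2.514
v 1.524 -2.289 -4.07
v 3.042 -0.916 -3.319
f 1 12 6
f 1 6 2
f 1 2 8
f 1 8 11
f 1 11 12
f 2 6 10
f 6 12 5
f 12 11 3
f 11 8 7
f 8 2 9
f 4 10 5
f 4 5 3
f 4 3 7
f 4 7 9
f 4 9 10
f 5 10 6
f 3 5 12
f 7 3 11
f 9 7 8
f 10 9 2
f 14 13 16
f 14 16 15
f 16 13 17
f 16 17 15
f 17 13 18
f 17 18 15
f 18 13 19
f 18 19 15
f 19 13 20
f 19 20 15
f 20 13 21
f 20 21 15
f 21 13 22
f 21 22 15
f 22 13 23
f 22 23 15
f 23 13 24
f 23 24 15
f 24 13 14
f 24 14 15
f 26 25 28
f 26 28 27
f 28 25 29
f 28 29 27
f 29 25 30
f 29 30 27
f 30 25 31
f 30 31 27
f 31 25 32
f 31 32 27
f 32 25 33
f 32 33 27
f 33 25 34
f 33 34 27
f 34 25 35
f 34 35 27
f 35 25 26
f 35 26 27
f 37 39 36
f 40 37 36
f 36 39 38
f 38 40 36
f 37 43 39
f 41 37 40
f 41 43 37
f 39 43 38
f 42 40 38
f 38 43 42
f 42 41 40
f 43 41 42
f 45 47 44
f 48 45 44
f 44 47 46
f 46 48 44
f 45 51 47
f 49 45 48
f 49 51 45
f 47 51 46
f 50 48 46
f 46 51 50
f 50 49 48
f 51 49 50



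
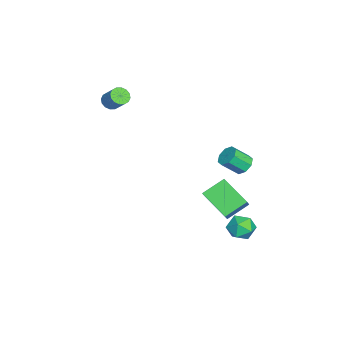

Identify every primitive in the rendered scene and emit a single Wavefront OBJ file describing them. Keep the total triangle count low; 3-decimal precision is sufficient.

v 3.538 4.093 1.637
v 4.018 3.911 1.273
v 4.323 3.104 2.078
v 3.842 3.287 2.443
v 4.141 4.263 1.578
v 4.446 3.456 2.384
v 3.911 4.515 1.918
v 4.216 3.709 2.724
v 3.462 4.521 2.094
v 3.767 3.714 2.899
v 3.057 4.276 2.002
v 3.362 3.469 2.807
v 2.934 3.924 1.696
v 3.239 3.117 2.502
v 3.164 3.671 1.356
v 3.469 2.865 2.162
v 3.613 3.666 1.181
v 3.918 2.859 1.986
v 2.281 4.679 -4.052
v 2.839 4.313 -4.582
v 2.241 3.527 -3.298
v 2.799 3.161 -3.828
v 3.048 3.799 -3.321
v 3.072 4.511 -3.787
v 2.008 3.329 -4.093
v 2.032 4.041 -4.559
v 2.67 3.479 -4.607
v 3.313 3.769 -4.13
v 1.767 4.071 -3.75
v 2.41 4.361 -3.273
v -0.822 -3.361 2.63
v -0.356 -3.333 2.303
v 0.168 -2.731 3.103
v -0.298 -2.759 3.43
v -0.516 -3.096 2.229
v 0.009 -2.494 3.029
v -0.757 -2.93 2.263
v -0.233 -2.328 3.063
v -1.016 -2.879 2.395
v -0.492 -2.277 3.195
v -1.223 -2.958 2.59
v -0.699 -2.356 3.39
v -1.323 -3.144 2.796
v -0.798 -2.543 3.595
v -1.288 -3.389 2.957
v -0.764 -2.787 3.757
v -1.129 -3.626 3.031
v -0.604 -3.024 3.831
v -0.887 -3.792 2.997
v -0.363 -3.19 3.797
v -0.628 -3.843 2.865
v -0.104 -3.241 3.665
v -0.421 -3.764 2.67
v 0.103 -3.162 3.47
v -0.322 -3.577 2.465
v 0.203 -2.976 3.264
v 1.528 2.988 -1.242
v 2.089 2.952 -0.632
v 2.546 4.298 -2.103
v 3.108 4.263 -1.492
v 2.232 1.977 -1.948
v 2.794 1.942 -1.337
v 3.251 3.288 -2.808
v 3.812 3.252 -2.198
f 2 1 5
f 2 5 3
f 3 5 6
f 3 6 4
f 5 1 7
f 5 7 6
f 6 7 8
f 6 8 4
f 7 1 9
f 7 9 8
f 8 9 10
f 8 10 4
f 9 1 11
f 9 11 10
f 10 11 12
f 10 12 4
f 11 1 13
f 11 13 12
f 12 13 14
f 12 14 4
f 13 1 15
f 13 15 14
f 14 15 16
f 14 16 4
f 15 1 17
f 15 17 16
f 16 17 18
f 16 18 4
f 17 1 2
f 17 2 18
f 18 2 3
f 18 3 4
f 19 30 24
f 19 24 20
f 19 20 26
f 19 26 29
f 19 29 30
f 20 24 28
f 24 30 23
f 30 29 21
f 29 26 25
f 26 20 27
f 22 28 23
f 22 23 21
f 22 21 25
f 22 25 27
f 22 27 28
f 23 28 24
f 21 23 30
f 25 21 29
f 27 25 26
f 28 27 20
f 32 31 35
f 32 35 33
f 33 35 36
f 33 36 34
f 35 31 37
f 35 37 36
f 36 37 38
f 36 38 34
f 37 31 39
f 37 39 38
f 38 39 40
f 38 40 34
f 39 31 41
f 39 41 40
f 40 41 42
f 40 42 34
f 41 31 43
f 41 43 42
f 42 43 44
f 42 44 34
f 43 31 45
f 43 45 44
f 44 45 46
f 44 46 34
f 45 31 47
f 45 47 46
f 46 47 48
f 46 48 34
f 47 31 49
f 47 49 48
f 48 49 50
f 48 50 34
f 49 31 51
f 49 51 50
f 50 51 52
f 50 52 34
f 51 31 53
f 51 53 52
f 52 53 54
f 52 54 34
f 53 31 55
f 53 55 54
f 54 55 56
f 54 56 34
f 55 31 32
f 55 32 56
f 56 32 33
f 56 33 34
f 58 60 57
f 61 58 57
f 57 60 59
f 59 61 57
f 58 64 60
f 62 58 61
f 62 64 58
f 60 64 59
f 63 61 59
f 59 64 63
f 63 62 61
f 64 62 63



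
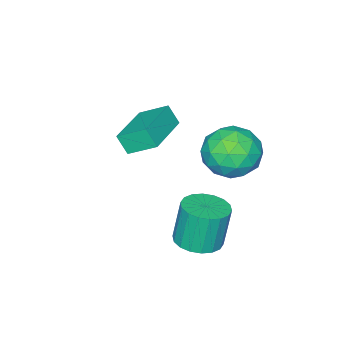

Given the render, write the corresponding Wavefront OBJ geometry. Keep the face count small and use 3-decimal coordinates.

v -2.003 3.866 -0.575
v -1.491 3.138 -0.443
v -1.805 3.226 1.266
v -2.317 3.954 1.135
v -1.228 3.438 -0.41
v -1.543 3.526 1.299
v -1.119 3.824 -0.41
v -1.433 3.912 1.299
v -1.185 4.217 -0.442
v -1.499 4.306 1.267
v -1.413 4.542 -0.501
v -1.727 4.63 1.208
v -1.757 4.732 -0.574
v -2.072 4.82 1.135
v -2.151 4.751 -0.647
v -2.465 4.839 1.062
v -2.515 4.594 -0.706
v -2.829 4.682 1.003
v -2.777 4.294 -0.739
v -3.092 4.382 0.97
v -2.887 3.908 -0.739
v -3.201 3.996 0.97
v -2.821 3.514 -0.707
v -3.135 3.603 1.002
v -2.593 3.19 -0.648
v -2.907 3.278 1.061
v -2.248 3 -0.575
v -2.563 3.088 1.134
v -1.855 2.981 -0.502
v -2.169 3.069 1.207
v -4.716 4.355 3.388
v -3.671 4.212 3.887
v -4.209 3.188 1.993
v -3.164 3.045 2.492
v -4.119 2.606 3
v -4.432 3.327 3.863
v -3.448 4.073 2.017
v -3.761 4.794 2.88
v -2.887 4.037 3.04
v -3.302 3.131 3.648
v -4.578 4.269 2.232
v -4.993 3.363 2.84
v -4.238 4.386 3.76
v -3.642 3.014 2.12
v -4.203 2.756 2.419
v -3.589 2.672 2.712
v -4.685 3.866 3.746
v -4.071 3.782 4.039
v -4.334 2.838 3.518
v -3.809 3.618 1.841
v -3.195 3.534 2.134
v -4.291 4.728 3.168
v -3.677 4.644 3.461
v -3.546 4.562 2.362
v -3.163 4.199 3.556
v -2.865 3.513 2.735
v -3.032 4.117 2.456
v -3.216 4.541 2.963
v -3.406 3.667 3.913
v -3.109 2.981 3.093
v -3.67 2.723 3.391
v -3.854 3.147 3.898
v -2.946 3.564 3.415
v -4.771 4.419 2.787
v -4.474 3.733 1.967
v -4.026 4.253 1.982
v -4.21 4.677 2.489
v -5.015 3.887 3.145
v -4.717 3.201 2.324
v -4.664 2.859 2.917
v -4.848 3.283 3.424
v -4.934 3.836 2.465
v -4.426 -0.607 1.55
v -4.349 -1.073 2.316
v -4.889 0.401 2.209
v -4.812 -0.065 2.975
v -2.428 0.145 1.805
v -2.351 -0.321 2.571
v -2.891 1.153 2.464
v -2.814 0.687 3.23
f 2 1 5
f 2 5 3
f 3 5 6
f 3 6 4
f 5 1 7
f 5 7 6
f 6 7 8
f 6 8 4
f 7 1 9
f 7 9 8
f 8 9 10
f 8 10 4
f 9 1 11
f 9 11 10
f 10 11 12
f 10 12 4
f 11 1 13
f 11 13 12
f 12 13 14
f 12 14 4
f 13 1 15
f 13 15 14
f 14 15 16
f 14 16 4
f 15 1 17
f 15 17 16
f 16 17 18
f 16 18 4
f 17 1 19
f 17 19 18
f 18 19 20
f 18 20 4
f 19 1 21
f 19 21 20
f 20 21 22
f 20 22 4
f 21 1 23
f 21 23 22
f 22 23 24
f 22 24 4
f 23 1 25
f 23 25 24
f 24 25 26
f 24 26 4
f 25 1 27
f 25 27 26
f 26 27 28
f 26 28 4
f 27 1 29
f 27 29 28
f 28 29 30
f 28 30 4
f 29 1 2
f 29 2 30
f 30 2 3
f 30 3 4
f 31 68 47
f 68 42 71
f 47 71 36
f 68 71 47
f 31 47 43
f 47 36 48
f 43 48 32
f 47 48 43
f 31 43 52
f 43 32 53
f 52 53 38
f 43 53 52
f 31 52 64
f 52 38 67
f 64 67 41
f 52 67 64
f 31 64 68
f 64 41 72
f 68 72 42
f 64 72 68
f 32 48 59
f 48 36 62
f 59 62 40
f 48 62 59
f 36 71 49
f 71 42 70
f 49 70 35
f 71 70 49
f 42 72 69
f 72 41 65
f 69 65 33
f 72 65 69
f 41 67 66
f 67 38 54
f 66 54 37
f 67 54 66
f 38 53 58
f 53 32 55
f 58 55 39
f 53 55 58
f 34 60 46
f 60 40 61
f 46 61 35
f 60 61 46
f 34 46 44
f 46 35 45
f 44 45 33
f 46 45 44
f 34 44 51
f 44 33 50
f 51 50 37
f 44 50 51
f 34 51 56
f 51 37 57
f 56 57 39
f 51 57 56
f 34 56 60
f 56 39 63
f 60 63 40
f 56 63 60
f 35 61 49
f 61 40 62
f 49 62 36
f 61 62 49
f 33 45 69
f 45 35 70
f 69 70 42
f 45 70 69
f 37 50 66
f 50 33 65
f 66 65 41
f 50 65 66
f 39 57 58
f 57 37 54
f 58 54 38
f 57 54 58
f 40 63 59
f 63 39 55
f 59 55 32
f 63 55 59
f 74 76 73
f 77 74 73
f 73 76 75
f 75 77 73
f 74 80 76
f 78 74 77
f 78 80 74
f 76 80 75
f 79 77 75
f 75 80 79
f 79 78 77
f 80 78 79



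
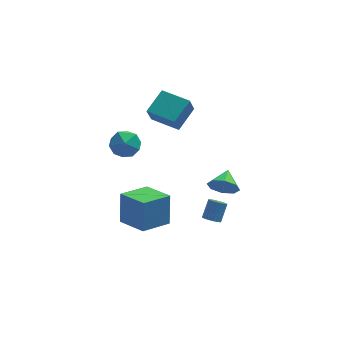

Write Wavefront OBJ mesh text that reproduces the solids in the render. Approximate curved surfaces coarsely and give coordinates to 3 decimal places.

v -0.292 2.55 0.548
v -0.576 2.024 1.645
v -1.674 3.583 0.686
v -1.957 3.056 1.784
v 0.617 3.664 1.316
v 0.334 3.137 2.414
v -0.764 4.696 1.455
v -1.048 4.17 2.552
v -4.008 -0.303 2.471
v -3.134 -0.076 2.785
v -3.526 -1.744 2.175
v -2.652 -1.517 2.489
v -3.383 -1.57 3.104
v -3.681 -0.679 3.287
v -2.979 -1.141 1.673
v -3.277 -0.25 1.856
v -2.498 -0.593 2.292
v -2.747 -0.858 3.177
v -3.913 -0.962 1.783
v -4.162 -1.227 2.668
v 0.87 -3.103 -2.034
v 1.085 -2.778 -2.347
v 1.466 -2.173 -1.46
v 1.25 -2.497 -1.146
v 0.908 -2.699 -2.326
v 1.289 -2.093 -1.438
v 0.726 -2.681 -2.26
v 1.106 -2.075 -1.372
v 0.565 -2.727 -2.16
v 0.946 -2.121 -1.272
v 0.451 -2.83 -2.04
v 0.831 -2.225 -1.152
v 0.4 -2.975 -1.92
v 0.781 -2.369 -1.032
v 0.421 -3.139 -1.817
v 0.802 -2.534 -0.929
v 0.51 -3.298 -1.747
v 0.891 -2.693 -0.859
v 0.654 -3.427 -1.72
v 1.035 -2.822 -0.833
v 0.831 -3.507 -1.742
v 1.212 -2.901 -0.854
v 1.014 -3.525 -1.808
v 1.394 -2.919 -0.92
v 1.174 -3.479 -1.908
v 1.555 -2.873 -1.02
v 1.289 -3.375 -2.028
v 1.669 -2.77 -1.14
v 1.339 -3.231 -2.148
v 1.72 -2.625 -1.26
v 1.318 -3.066 -2.251
v 1.699 -2.461 -1.363
v 1.229 -2.907 -2.321
v 1.61 -2.302 -1.433
v -3.757 -2.645 -2.236
v -3.676 -2.075 -0.499
v -2.339 -1.66 -2.626
v -2.258 -1.089 -0.889
v -2.682 -4.031 -1.831
v -2.601 -3.46 -0.094
v -1.264 -3.045 -2.221
v -1.183 -2.475 -0.484
v 2.023 1.702 -3.715
v 2.618 1.792 -4.398
v 2.397 2.798 -3.245
v 1.996 2.068 -4.548
v 1.39 2.129 -4.209
v 1.155 1.941 -3.582
v 1.429 1.612 -3.032
v 2.05 1.336 -2.882
v 2.656 1.274 -3.22
v 2.891 1.463 -3.848
f 2 4 1
f 5 2 1
f 1 4 3
f 3 5 1
f 2 8 4
f 6 2 5
f 6 8 2
f 4 8 3
f 7 5 3
f 3 8 7
f 7 6 5
f 8 6 7
f 9 20 14
f 9 14 10
f 9 10 16
f 9 16 19
f 9 19 20
f 10 14 18
f 14 20 13
f 20 19 11
f 19 16 15
f 16 10 17
f 12 18 13
f 12 13 11
f 12 11 15
f 12 15 17
f 12 17 18
f 13 18 14
f 11 13 20
f 15 11 19
f 17 15 16
f 18 17 10
f 22 21 25
f 22 25 23
f 23 25 26
f 23 26 24
f 25 21 27
f 25 27 26
f 26 27 28
f 26 28 24
f 27 21 29
f 27 29 28
f 28 29 30
f 28 30 24
f 29 21 31
f 29 31 30
f 30 31 32
f 30 32 24
f 31 21 33
f 31 33 32
f 32 33 34
f 32 34 24
f 33 21 35
f 33 35 34
f 34 35 36
f 34 36 24
f 35 21 37
f 35 37 36
f 36 37 38
f 36 38 24
f 37 21 39
f 37 39 38
f 38 39 40
f 38 40 24
f 39 21 41
f 39 41 40
f 40 41 42
f 40 42 24
f 41 21 43
f 41 43 42
f 42 43 44
f 42 44 24
f 43 21 45
f 43 45 44
f 44 45 46
f 44 46 24
f 45 21 47
f 45 47 46
f 46 47 48
f 46 48 24
f 47 21 49
f 47 49 48
f 48 49 50
f 48 50 24
f 49 21 51
f 49 51 50
f 50 51 52
f 50 52 24
f 51 21 53
f 51 53 52
f 52 53 54
f 52 54 24
f 53 21 22
f 53 22 54
f 54 22 23
f 54 23 24
f 56 58 55
f 59 56 55
f 55 58 57
f 57 59 55
f 56 62 58
f 60 56 59
f 60 62 56
f 58 62 57
f 61 59 57
f 57 62 61
f 61 60 59
f 62 60 61
f 64 63 66
f 64 66 65
f 66 63 67
f 66 67 65
f 67 63 68
f 67 68 65
f 68 63 69
f 68 69 65
f 69 63 70
f 69 70 65
f 70 63 71
f 70 71 65
f 71 63 72
f 71 72 65
f 72 63 64
f 72 64 65



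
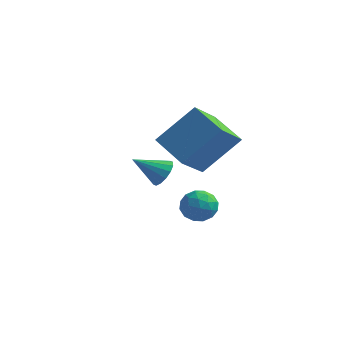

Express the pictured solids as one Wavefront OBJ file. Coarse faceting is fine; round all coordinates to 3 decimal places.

v 2.993 -1.721 -0.078
v 3.33 -2.022 -0.659
v 2.89 -2.798 0.419
v 3.227 -3.099 -0.162
v 3.605 -2.669 0.301
v 3.668 -2.004 -0.006
v 2.552 -2.816 -0.234
v 2.615 -2.151 -0.541
v 3.057 -2.699 -0.756
v 3.708 -2.608 -0.425
v 2.512 -2.212 0.185
v 3.163 -2.121 0.516
v 3.17 -1.777 -0.413
v 3.05 -3.043 0.173
v 3.272 -2.791 0.445
v 3.47 -2.967 0.103
v 3.369 -1.766 -0.029
v 3.567 -1.943 -0.37
v 3.729 -2.323 0.195
v 2.653 -2.877 0.13
v 2.851 -3.054 -0.211
v 2.75 -1.853 -0.343
v 2.948 -2.029 -0.685
v 2.491 -2.497 -0.435
v 3.208 -2.351 -0.811
v 3.148 -2.985 -0.518
v 2.751 -2.819 -0.56
v 2.788 -2.427 -0.741
v 3.591 -2.298 -0.616
v 3.531 -2.931 -0.324
v 3.753 -2.679 -0.051
v 3.79 -2.287 -0.232
v 3.431 -2.696 -0.673
v 2.689 -1.889 0.084
v 2.629 -2.522 0.376
v 2.43 -2.533 -0.008
v 2.467 -2.141 -0.189
v 3.072 -1.835 0.278
v 3.012 -2.469 0.571
v 3.432 -2.393 0.501
v 3.469 -2.001 0.32
v 2.789 -2.124 0.433
v -1.087 2.469 -1.739
v -0.819 2.761 -1.173
v -2.073 1.791 -0.921
v -1.069 2.989 -1.286
v -1.324 3.079 -1.519
v -1.515 3.005 -1.811
v -1.592 2.788 -2.084
v -1.533 2.485 -2.265
v -1.355 2.178 -2.304
v -1.104 1.949 -2.192
v -0.849 1.86 -1.958
v -0.658 1.934 -1.666
v -0.581 2.151 -1.393
v -0.64 2.454 -1.213
v 1.313 1.217 -0.508
v 1.205 -0.202 0.561
v -0.133 1.799 0.119
v -0.24 0.38 1.189
v 2.4 2.28 1.011
v 2.293 0.861 2.081
v 0.955 2.862 1.639
v 0.847 1.443 2.708
f 1 38 17
f 38 12 41
f 17 41 6
f 38 41 17
f 1 17 13
f 17 6 18
f 13 18 2
f 17 18 13
f 1 13 22
f 13 2 23
f 22 23 8
f 13 23 22
f 1 22 34
f 22 8 37
f 34 37 11
f 22 37 34
f 1 34 38
f 34 11 42
f 38 42 12
f 34 42 38
f 2 18 29
f 18 6 32
f 29 32 10
f 18 32 29
f 6 41 19
f 41 12 40
f 19 40 5
f 41 40 19
f 12 42 39
f 42 11 35
f 39 35 3
f 42 35 39
f 11 37 36
f 37 8 24
f 36 24 7
f 37 24 36
f 8 23 28
f 23 2 25
f 28 25 9
f 23 25 28
f 4 30 16
f 30 10 31
f 16 31 5
f 30 31 16
f 4 16 14
f 16 5 15
f 14 15 3
f 16 15 14
f 4 14 21
f 14 3 20
f 21 20 7
f 14 20 21
f 4 21 26
f 21 7 27
f 26 27 9
f 21 27 26
f 4 26 30
f 26 9 33
f 30 33 10
f 26 33 30
f 5 31 19
f 31 10 32
f 19 32 6
f 31 32 19
f 3 15 39
f 15 5 40
f 39 40 12
f 15 40 39
f 7 20 36
f 20 3 35
f 36 35 11
f 20 35 36
f 9 27 28
f 27 7 24
f 28 24 8
f 27 24 28
f 10 33 29
f 33 9 25
f 29 25 2
f 33 25 29
f 44 43 46
f 44 46 45
f 46 43 47
f 46 47 45
f 47 43 48
f 47 48 45
f 48 43 49
f 48 49 45
f 49 43 50
f 49 50 45
f 50 43 51
f 50 51 45
f 51 43 52
f 51 52 45
f 52 43 53
f 52 53 45
f 53 43 54
f 53 54 45
f 54 43 55
f 54 55 45
f 55 43 56
f 55 56 45
f 56 43 44
f 56 44 45
f 58 60 57
f 61 58 57
f 57 60 59
f 59 61 57
f 58 64 60
f 62 58 61
f 62 64 58
f 60 64 59
f 63 61 59
f 59 64 63
f 63 62 61
f 64 62 63



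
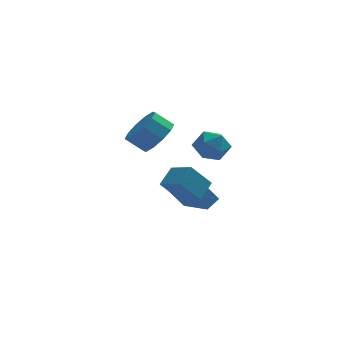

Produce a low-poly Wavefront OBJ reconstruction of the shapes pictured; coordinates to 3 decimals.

v -0.984 -0.894 -2.002
v -1.959 -1.158 -0.813
v -1.839 0.073 -2.489
v -2.815 -0.191 -1.301
v -0.405 -0.049 -1.339
v -1.381 -0.313 -0.151
v -1.261 0.918 -1.827
v -2.236 0.654 -0.638
v -1.447 -1.778 1.971
v -0.923 -0.991 1.926
v -0.177 -2.629 1.894
v 0.347 -1.842 1.849
v -0.105 -2.064 2.65
v -0.89 -1.538 2.697
v -0.21 -2.082 1.123
v -0.995 -1.556 1.17
v -0.158 -1.179 1.401
v -0.094 -1.168 2.345
v -1.006 -2.452 1.475
v -0.942 -2.441 2.419
v -2.34 2.839 -3.181
v -1.327 1.128 -2.571
v -1.753 3.343 -2.74
v -0.741 1.631 -2.13
v -1.519 2.909 -4.35
v -0.507 1.197 -3.74
v -0.933 3.412 -3.909
v 0.08 1.701 -3.299
v -2.868 -0.525 1.887
v -2.259 0.126 2.478
v -3.102 0.257 3.204
v -3.712 -0.395 2.613
v -2.583 0.495 2.035
v -3.426 0.626 2.761
v -3.016 0.474 1.536
v -3.859 0.605 2.261
v -3.393 0.072 1.171
v -4.236 0.202 1.896
v -3.569 -0.559 1.079
v -4.412 -0.428 1.805
v -3.478 -1.177 1.296
v -4.321 -1.046 2.022
v -3.154 -1.546 1.739
v -3.997 -1.415 2.465
v -2.721 -1.525 2.239
v -3.564 -1.394 2.964
v -2.344 -1.122 2.604
v -3.187 -0.992 3.329
v -2.168 -0.492 2.695
v -3.011 -0.361 3.421
f 2 4 1
f 5 2 1
f 1 4 3
f 3 5 1
f 2 8 4
f 6 2 5
f 6 8 2
f 4 8 3
f 7 5 3
f 3 8 7
f 7 6 5
f 8 6 7
f 9 20 14
f 9 14 10
f 9 10 16
f 9 16 19
f 9 19 20
f 10 14 18
f 14 20 13
f 20 19 11
f 19 16 15
f 16 10 17
f 12 18 13
f 12 13 11
f 12 11 15
f 12 15 17
f 12 17 18
f 13 18 14
f 11 13 20
f 15 11 19
f 17 15 16
f 18 17 10
f 22 24 21
f 25 22 21
f 21 24 23
f 23 25 21
f 22 28 24
f 26 22 25
f 26 28 22
f 24 28 23
f 27 25 23
f 23 28 27
f 27 26 25
f 28 26 27
f 30 29 33
f 30 33 31
f 31 33 34
f 31 34 32
f 33 29 35
f 33 35 34
f 34 35 36
f 34 36 32
f 35 29 37
f 35 37 36
f 36 37 38
f 36 38 32
f 37 29 39
f 37 39 38
f 38 39 40
f 38 40 32
f 39 29 41
f 39 41 40
f 40 41 42
f 40 42 32
f 41 29 43
f 41 43 42
f 42 43 44
f 42 44 32
f 43 29 45
f 43 45 44
f 44 45 46
f 44 46 32
f 45 29 47
f 45 47 46
f 46 47 48
f 46 48 32
f 47 29 49
f 47 49 48
f 48 49 50
f 48 50 32
f 49 29 30
f 49 30 50
f 50 30 31
f 50 31 32



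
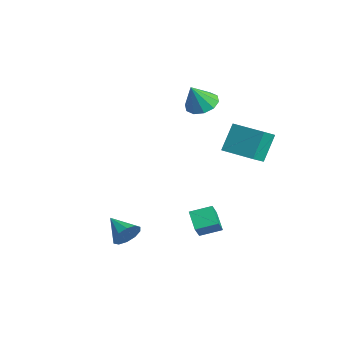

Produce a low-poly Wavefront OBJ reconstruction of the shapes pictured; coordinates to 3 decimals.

v 2.267 -2.519 -2.964
v 2.466 -2.182 -2.301
v 1.053 -2.921 -2.396
v 2.236 -1.861 -2.566
v 2.017 -1.791 -2.983
v 1.894 -1.999 -3.393
v 1.914 -2.405 -3.639
v 2.068 -2.855 -3.628
v 2.299 -3.177 -3.363
v 2.517 -3.247 -2.946
v 2.64 -3.039 -2.536
v 2.621 -2.632 -2.29
v 1.738 2.858 1.209
v 2.215 2.106 1.765
v 1.277 3.594 2.6
v 1.755 2.842 3.156
v 3.225 3.798 1.204
v 3.703 3.046 1.76
v 2.765 4.534 2.595
v 3.242 3.782 3.151
v 0.791 1.28 -3.4
v 1.316 0.859 -2.594
v 1.099 2.341 -3.046
v 1.624 1.92 -2.24
v 1.756 1.22 -4.06
v 2.281 0.799 -3.254
v 2.064 2.281 -3.706
v 2.589 1.86 -2.9
v -2.549 2.959 2.514
v -2.051 2.348 2.1
v -2.291 2.281 3.826
v -1.722 2.763 2.25
v -1.709 3.253 2.5
v -2.017 3.63 2.756
v -2.529 3.751 2.919
v -3.048 3.569 2.927
v -3.376 3.154 2.777
v -3.389 2.665 2.527
v -3.081 2.288 2.272
v -2.57 2.167 2.109
f 2 1 4
f 2 4 3
f 4 1 5
f 4 5 3
f 5 1 6
f 5 6 3
f 6 1 7
f 6 7 3
f 7 1 8
f 7 8 3
f 8 1 9
f 8 9 3
f 9 1 10
f 9 10 3
f 10 1 11
f 10 11 3
f 11 1 12
f 11 12 3
f 12 1 2
f 12 2 3
f 14 16 13
f 17 14 13
f 13 16 15
f 15 17 13
f 14 20 16
f 18 14 17
f 18 20 14
f 16 20 15
f 19 17 15
f 15 20 19
f 19 18 17
f 20 18 19
f 22 24 21
f 25 22 21
f 21 24 23
f 23 25 21
f 22 28 24
f 26 22 25
f 26 28 22
f 24 28 23
f 27 25 23
f 23 28 27
f 27 26 25
f 28 26 27
f 30 29 32
f 30 32 31
f 32 29 33
f 32 33 31
f 33 29 34
f 33 34 31
f 34 29 35
f 34 35 31
f 35 29 36
f 35 36 31
f 36 29 37
f 36 37 31
f 37 29 38
f 37 38 31
f 38 29 39
f 38 39 31
f 39 29 40
f 39 40 31
f 40 29 30
f 40 30 31

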